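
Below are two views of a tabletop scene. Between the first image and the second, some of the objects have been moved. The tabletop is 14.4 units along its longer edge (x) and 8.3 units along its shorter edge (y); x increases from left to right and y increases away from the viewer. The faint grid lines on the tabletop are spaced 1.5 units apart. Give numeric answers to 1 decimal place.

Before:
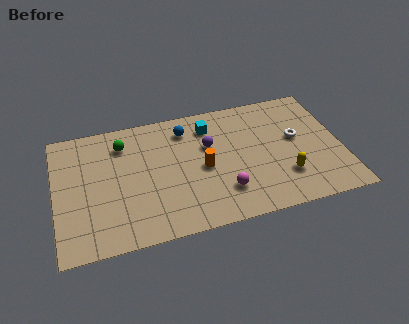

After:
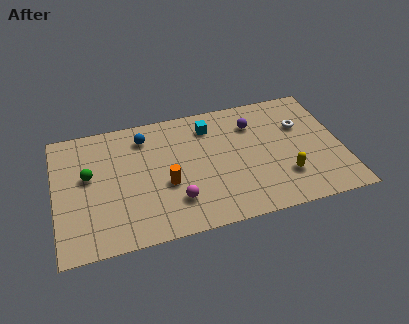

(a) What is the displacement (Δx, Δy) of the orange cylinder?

(-1.9, -0.6)

From the two frames, the orange cylinder sits at roughly (7.4, 3.9) before and (5.5, 3.3) after.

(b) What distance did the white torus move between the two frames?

0.9

The white torus was near (12.2, 4.7) before and (12.5, 5.5) after, so it travelled √(0.3² + 0.8²) ≈ 0.9 units.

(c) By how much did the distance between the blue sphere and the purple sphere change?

+3.7

The distance was about 1.8 in the first image and 5.5 in the second, so they moved 3.7 units further apart.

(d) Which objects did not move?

the yellow capsule and the cyan cube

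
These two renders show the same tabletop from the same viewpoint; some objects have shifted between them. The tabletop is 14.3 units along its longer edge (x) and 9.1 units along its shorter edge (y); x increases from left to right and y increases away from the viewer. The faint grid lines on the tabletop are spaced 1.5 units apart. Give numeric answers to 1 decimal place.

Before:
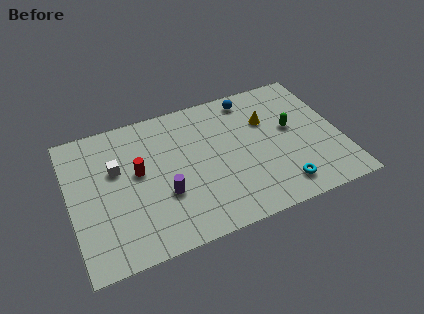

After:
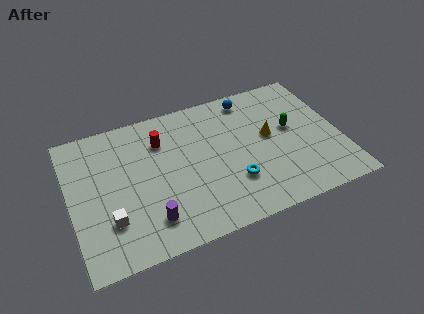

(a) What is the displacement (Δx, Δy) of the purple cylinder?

(-0.9, -1.3)

The purple cylinder started near (4.8, 3.2) and ended near (3.9, 1.9).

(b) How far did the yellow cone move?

1.1

The yellow cone was near (10.6, 6.1) before and (10.6, 5.0) after, so it travelled √(0.0² + 1.1²) ≈ 1.1 units.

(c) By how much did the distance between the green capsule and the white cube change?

+0.9

The distance was about 9.3 in the first image and 10.2 in the second, so they moved 0.9 units further apart.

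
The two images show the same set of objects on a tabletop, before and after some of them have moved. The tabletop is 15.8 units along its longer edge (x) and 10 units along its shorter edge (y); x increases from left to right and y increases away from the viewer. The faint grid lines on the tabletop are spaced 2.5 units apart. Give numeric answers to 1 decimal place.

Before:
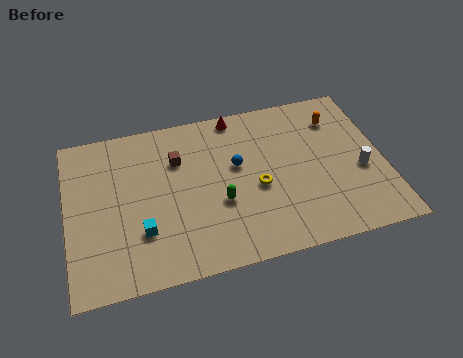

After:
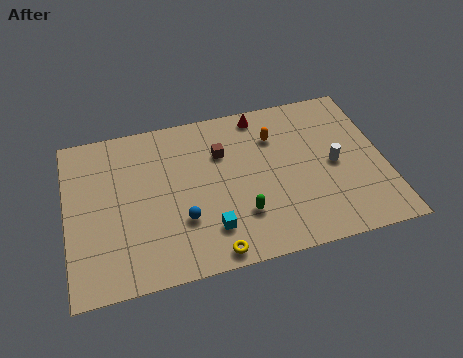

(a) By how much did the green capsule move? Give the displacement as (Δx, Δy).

(1.0, -1.0)

The green capsule started near (7.5, 3.8) and ended near (8.5, 2.8).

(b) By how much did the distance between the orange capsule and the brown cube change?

-5.4

They were about 8.1 units apart before and 2.7 after — 5.4 units closer together.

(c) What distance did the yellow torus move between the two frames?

4.2

From (9.4, 4.3) to (6.9, 0.9), the yellow torus covered √(2.5² + 3.4²) ≈ 4.2 units.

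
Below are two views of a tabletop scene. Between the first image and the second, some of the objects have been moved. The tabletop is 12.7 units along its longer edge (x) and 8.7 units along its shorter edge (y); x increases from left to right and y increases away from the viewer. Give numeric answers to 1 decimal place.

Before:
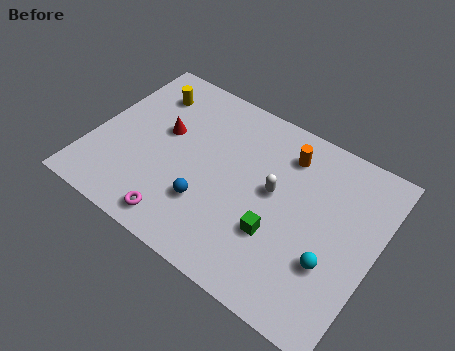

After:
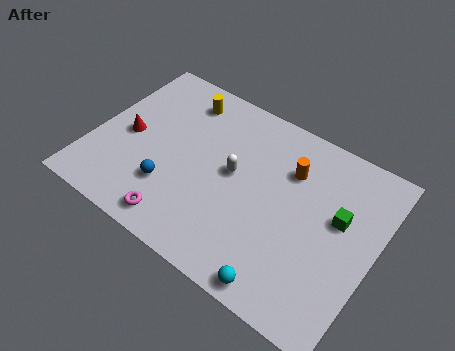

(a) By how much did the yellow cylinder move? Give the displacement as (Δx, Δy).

(1.5, 0.4)

From the two frames, the yellow cylinder sits at roughly (1.9, 6.8) before and (3.4, 7.2) after.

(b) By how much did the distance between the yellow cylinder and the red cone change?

+1.6

The distance was about 2.0 in the first image and 3.6 in the second, so they moved 1.6 units further apart.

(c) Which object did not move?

the magenta torus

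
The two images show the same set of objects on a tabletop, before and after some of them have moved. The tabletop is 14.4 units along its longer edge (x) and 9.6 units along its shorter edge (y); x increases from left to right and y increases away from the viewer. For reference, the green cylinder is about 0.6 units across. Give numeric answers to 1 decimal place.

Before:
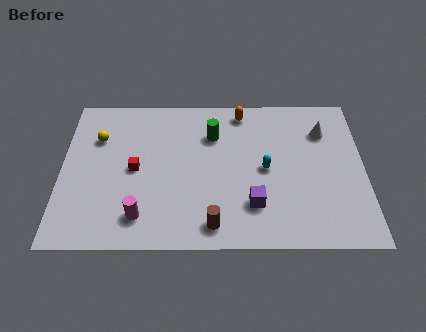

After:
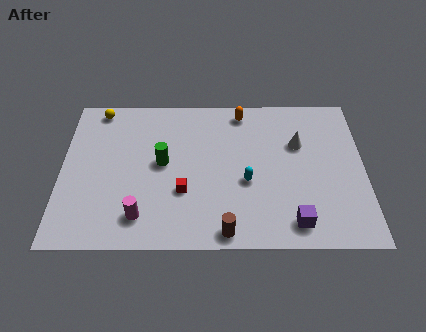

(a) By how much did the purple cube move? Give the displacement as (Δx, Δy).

(1.9, -1.1)

From the two frames, the purple cube sits at roughly (9.1, 2.5) before and (11.0, 1.4) after.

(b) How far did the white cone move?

1.4

From (12.5, 7.1) to (11.3, 6.3), the white cone covered √(1.2² + 0.8²) ≈ 1.4 units.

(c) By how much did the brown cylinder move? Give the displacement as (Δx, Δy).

(0.6, -0.4)

The brown cylinder started near (7.2, 1.3) and ended near (7.8, 0.9).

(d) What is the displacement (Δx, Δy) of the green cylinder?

(-2.4, -1.8)

The green cylinder started near (7.2, 6.9) and ended near (4.8, 5.1).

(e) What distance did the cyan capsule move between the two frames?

1.2

The cyan capsule moved from about (9.7, 4.7) to (8.8, 3.9), a distance of √(0.9² + 0.8²) ≈ 1.2.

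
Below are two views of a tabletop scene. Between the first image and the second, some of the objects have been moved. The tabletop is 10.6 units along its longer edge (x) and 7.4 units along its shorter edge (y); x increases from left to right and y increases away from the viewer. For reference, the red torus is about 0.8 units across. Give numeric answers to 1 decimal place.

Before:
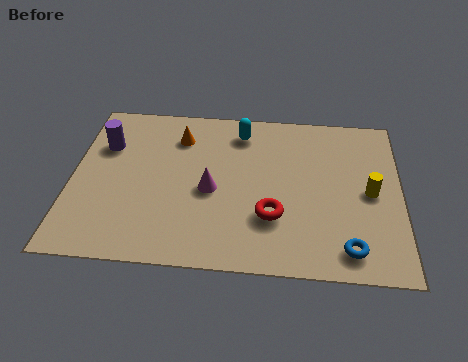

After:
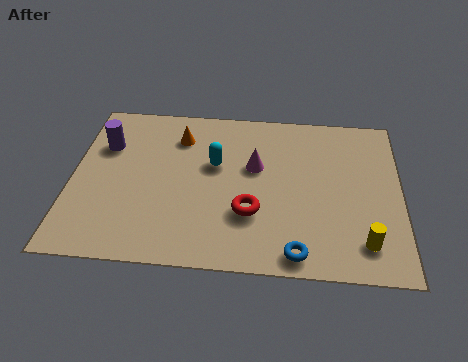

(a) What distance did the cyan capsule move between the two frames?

1.8

The cyan capsule was near (5.4, 6.1) before and (4.6, 4.5) after, so it travelled √(0.8² + 1.6²) ≈ 1.8 units.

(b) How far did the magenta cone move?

1.8

The magenta cone was near (4.5, 3.3) before and (5.9, 4.5) after, so it travelled √(1.4² + 1.2²) ≈ 1.8 units.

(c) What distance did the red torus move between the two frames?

0.7

The red torus moved from about (6.5, 2.3) to (5.8, 2.4), a distance of √(0.7² + 0.1²) ≈ 0.7.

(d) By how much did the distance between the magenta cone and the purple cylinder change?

+1.0

The distance was about 3.9 in the first image and 4.9 in the second, so they moved 1.0 units further apart.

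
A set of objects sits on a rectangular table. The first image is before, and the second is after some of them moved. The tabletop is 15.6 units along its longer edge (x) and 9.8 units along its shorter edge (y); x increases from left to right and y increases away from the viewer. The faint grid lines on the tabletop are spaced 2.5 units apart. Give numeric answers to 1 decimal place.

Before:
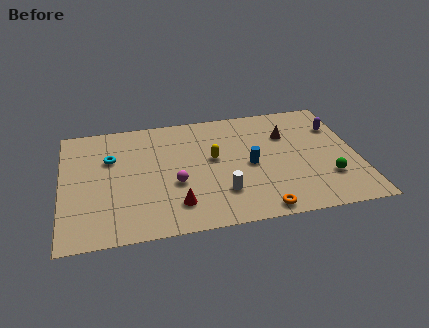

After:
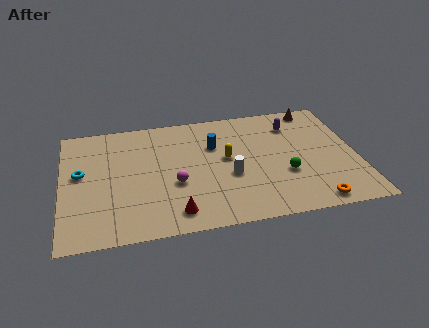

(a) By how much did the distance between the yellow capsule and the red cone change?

+0.9

The distance was about 4.0 in the first image and 4.9 in the second, so they moved 0.9 units further apart.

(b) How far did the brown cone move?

2.6

The brown cone moved from about (12.0, 6.8) to (13.7, 8.8), a distance of √(1.7² + 2.0²) ≈ 2.6.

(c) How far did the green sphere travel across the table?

2.3

The green sphere was near (13.9, 2.8) before and (11.7, 3.5) after, so it travelled √(2.2² + 0.7²) ≈ 2.3 units.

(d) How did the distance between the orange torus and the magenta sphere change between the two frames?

+2.4

They were about 5.2 units apart before and 7.6 after — 2.4 units further apart.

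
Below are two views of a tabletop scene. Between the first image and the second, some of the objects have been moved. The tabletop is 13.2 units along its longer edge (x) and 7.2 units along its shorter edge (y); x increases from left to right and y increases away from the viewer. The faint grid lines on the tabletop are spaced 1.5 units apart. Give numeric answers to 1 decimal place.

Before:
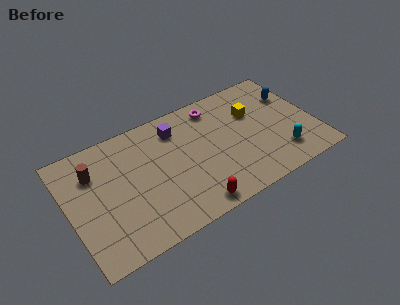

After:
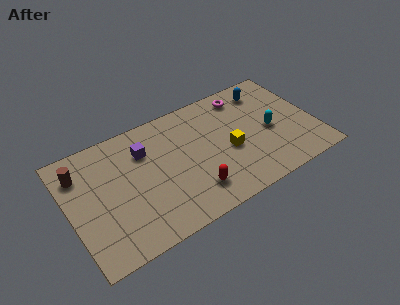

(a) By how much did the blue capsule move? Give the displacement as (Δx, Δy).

(-1.3, 0.9)

The blue capsule was at about (12.3, 5.0) and moved to about (11.0, 5.9).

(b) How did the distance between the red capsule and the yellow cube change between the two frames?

-3.0

They were about 5.7 units apart before and 2.7 after — 3.0 units closer together.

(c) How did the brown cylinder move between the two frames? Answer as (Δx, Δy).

(-0.7, 0.3)

The brown cylinder started near (1.5, 5.2) and ended near (0.8, 5.5).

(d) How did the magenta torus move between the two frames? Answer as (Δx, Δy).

(1.6, 0.0)

The magenta torus started near (8.2, 6.1) and ended near (9.8, 6.1).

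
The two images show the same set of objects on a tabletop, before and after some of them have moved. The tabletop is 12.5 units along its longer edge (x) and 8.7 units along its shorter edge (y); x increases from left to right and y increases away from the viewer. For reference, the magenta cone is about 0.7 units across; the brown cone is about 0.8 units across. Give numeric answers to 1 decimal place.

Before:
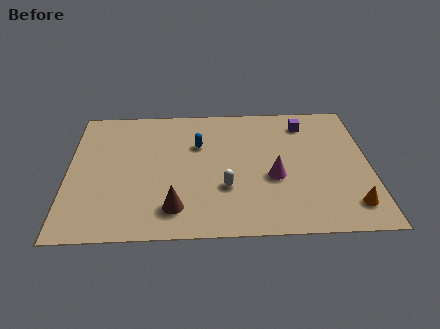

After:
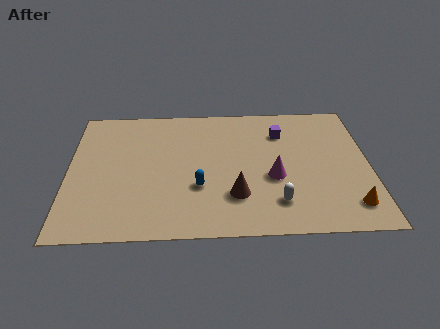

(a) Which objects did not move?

the magenta cone and the orange cone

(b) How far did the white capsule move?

2.3

The white capsule was near (6.5, 2.9) before and (8.6, 1.9) after, so it travelled √(2.1² + 1.0²) ≈ 2.3 units.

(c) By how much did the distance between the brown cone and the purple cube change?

-3.1

The distance was about 7.7 in the first image and 4.6 in the second, so they moved 3.1 units closer together.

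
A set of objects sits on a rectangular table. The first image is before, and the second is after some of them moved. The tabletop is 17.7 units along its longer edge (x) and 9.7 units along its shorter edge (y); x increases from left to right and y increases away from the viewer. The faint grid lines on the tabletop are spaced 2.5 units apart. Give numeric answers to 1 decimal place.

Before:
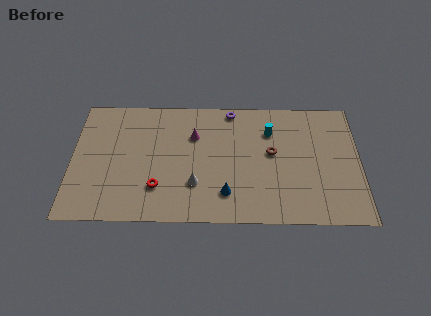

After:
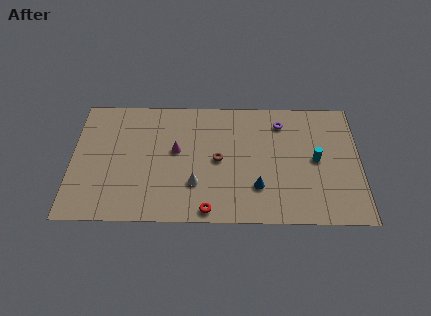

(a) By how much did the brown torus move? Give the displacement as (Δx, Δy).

(-3.3, -0.6)

The brown torus started near (12.3, 5.4) and ended near (9.0, 4.8).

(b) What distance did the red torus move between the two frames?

3.5

The red torus moved from about (5.3, 2.6) to (8.4, 0.9), a distance of √(3.1² + 1.7²) ≈ 3.5.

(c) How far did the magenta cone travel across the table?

1.6

From (7.5, 6.7) to (6.4, 5.5), the magenta cone covered √(1.1² + 1.2²) ≈ 1.6 units.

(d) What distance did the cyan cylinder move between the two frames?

3.6

The cyan cylinder moved from about (12.2, 7.1) to (15.0, 4.9), a distance of √(2.8² + 2.2²) ≈ 3.6.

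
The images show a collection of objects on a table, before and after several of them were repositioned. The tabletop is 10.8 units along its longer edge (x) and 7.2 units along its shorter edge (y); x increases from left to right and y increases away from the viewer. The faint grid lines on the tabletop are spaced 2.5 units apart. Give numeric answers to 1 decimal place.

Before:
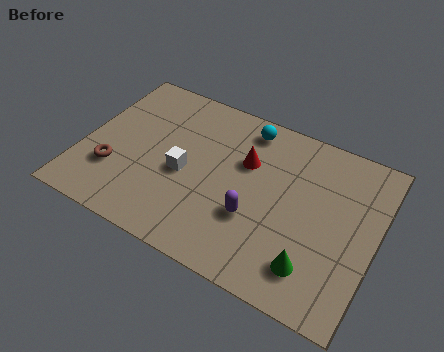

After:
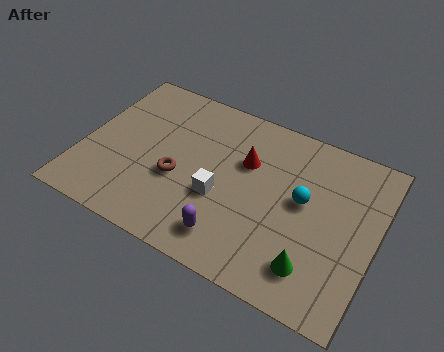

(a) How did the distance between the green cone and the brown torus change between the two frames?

-2.1

The distance was about 7.5 in the first image and 5.4 in the second, so they moved 2.1 units closer together.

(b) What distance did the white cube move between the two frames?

1.5

The white cube moved from about (3.8, 3.2) to (5.2, 2.8), a distance of √(1.4² + 0.4²) ≈ 1.5.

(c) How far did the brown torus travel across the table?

2.4

From (1.3, 2.2) to (3.6, 2.9), the brown torus covered √(2.3² + 0.7²) ≈ 2.4 units.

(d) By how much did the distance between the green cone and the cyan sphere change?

-3.0

They were about 5.6 units apart before and 2.6 after — 3.0 units closer together.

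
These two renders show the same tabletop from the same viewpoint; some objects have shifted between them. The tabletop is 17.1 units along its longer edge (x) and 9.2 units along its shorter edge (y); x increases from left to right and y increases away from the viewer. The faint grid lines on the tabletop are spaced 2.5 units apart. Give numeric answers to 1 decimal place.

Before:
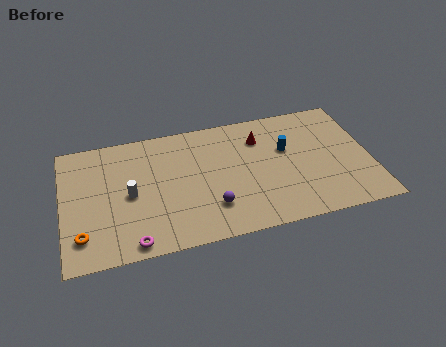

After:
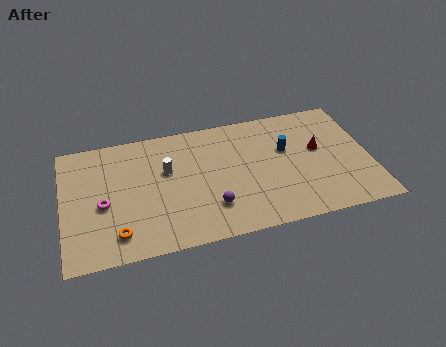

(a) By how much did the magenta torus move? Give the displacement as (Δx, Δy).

(-1.5, 3.1)

The magenta torus was at about (3.7, 0.9) and moved to about (2.2, 4.0).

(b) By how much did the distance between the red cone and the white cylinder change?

+0.7

The distance was about 7.8 in the first image and 8.5 in the second, so they moved 0.7 units further apart.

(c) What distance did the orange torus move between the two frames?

1.9

The orange torus moved from about (1.0, 2.0) to (2.9, 1.7), a distance of √(1.9² + 0.3²) ≈ 1.9.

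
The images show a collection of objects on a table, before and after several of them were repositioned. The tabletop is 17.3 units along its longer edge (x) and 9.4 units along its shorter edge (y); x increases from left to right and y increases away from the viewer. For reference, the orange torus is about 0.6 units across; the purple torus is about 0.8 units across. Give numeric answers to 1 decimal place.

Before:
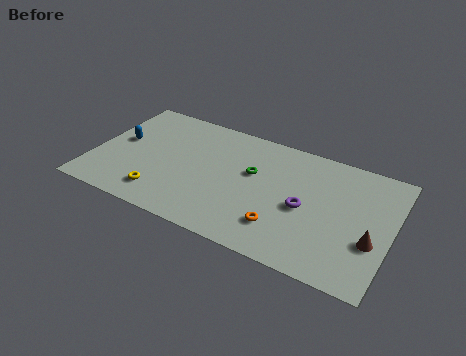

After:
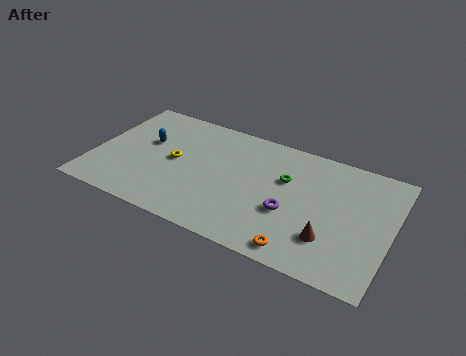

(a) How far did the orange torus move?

1.7

The orange torus was near (11.3, 2.3) before and (12.5, 1.1) after, so it travelled √(1.2² + 1.2²) ≈ 1.7 units.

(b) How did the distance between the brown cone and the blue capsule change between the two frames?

-3.5

Before: roughly 15.0 units apart; after: 11.5. That's 3.5 units closer together.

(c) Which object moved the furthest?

the yellow torus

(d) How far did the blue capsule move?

1.6

The blue capsule was near (1.4, 5.2) before and (2.9, 5.7) after, so it travelled √(1.5² + 0.5²) ≈ 1.6 units.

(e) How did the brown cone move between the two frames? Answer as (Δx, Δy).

(-2.3, -0.8)

From the two frames, the brown cone sits at roughly (16.3, 3.4) before and (14.0, 2.6) after.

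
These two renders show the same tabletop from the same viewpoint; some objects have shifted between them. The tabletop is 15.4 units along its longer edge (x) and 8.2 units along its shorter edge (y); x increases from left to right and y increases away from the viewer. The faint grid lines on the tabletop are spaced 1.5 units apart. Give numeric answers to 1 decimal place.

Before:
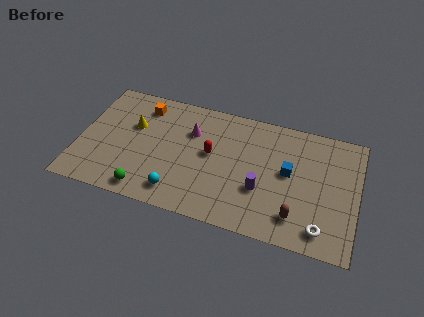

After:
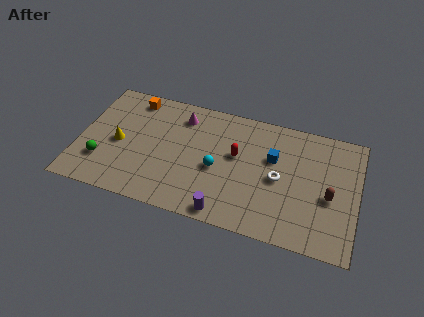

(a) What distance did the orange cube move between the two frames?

0.7

The orange cube was near (3.3, 6.7) before and (2.7, 7.1) after, so it travelled √(0.6² + 0.4²) ≈ 0.7 units.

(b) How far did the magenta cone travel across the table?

1.1

The magenta cone moved from about (6.1, 5.7) to (5.5, 6.6), a distance of √(0.6² + 0.9²) ≈ 1.1.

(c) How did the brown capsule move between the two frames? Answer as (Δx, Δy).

(1.7, 1.8)

From the two frames, the brown capsule sits at roughly (12.2, 1.7) before and (13.9, 3.5) after.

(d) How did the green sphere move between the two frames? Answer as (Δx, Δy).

(-2.6, 1.3)

The green sphere was at about (4.0, 1.0) and moved to about (1.4, 2.3).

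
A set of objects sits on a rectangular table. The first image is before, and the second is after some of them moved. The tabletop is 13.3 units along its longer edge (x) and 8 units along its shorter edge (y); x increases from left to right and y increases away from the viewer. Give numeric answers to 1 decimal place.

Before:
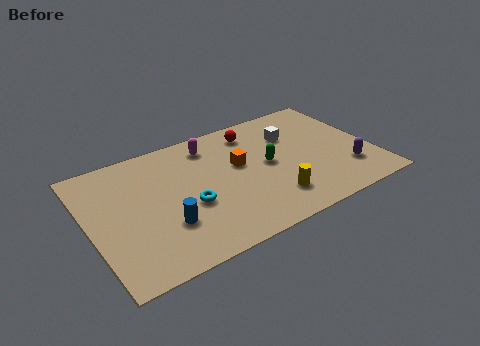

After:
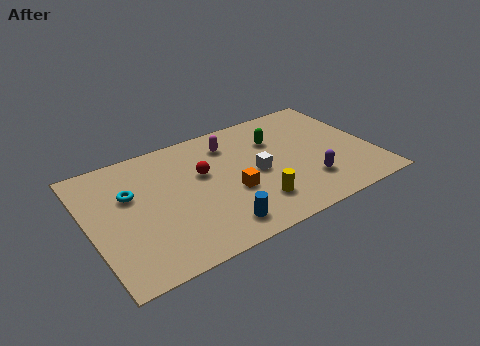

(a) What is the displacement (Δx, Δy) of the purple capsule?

(-1.9, 0.0)

The purple capsule was at about (11.9, 2.1) and moved to about (10.0, 2.1).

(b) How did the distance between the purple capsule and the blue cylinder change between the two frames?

-4.0

The distance was about 8.6 in the first image and 4.6 in the second, so they moved 4.0 units closer together.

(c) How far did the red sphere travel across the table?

3.2

The red sphere was near (8.1, 6.6) before and (5.4, 4.9) after, so it travelled √(2.7² + 1.7²) ≈ 3.2 units.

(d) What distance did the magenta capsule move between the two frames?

0.9

The magenta capsule moved from about (6.0, 6.6) to (6.9, 6.3), a distance of √(0.9² + 0.3²) ≈ 0.9.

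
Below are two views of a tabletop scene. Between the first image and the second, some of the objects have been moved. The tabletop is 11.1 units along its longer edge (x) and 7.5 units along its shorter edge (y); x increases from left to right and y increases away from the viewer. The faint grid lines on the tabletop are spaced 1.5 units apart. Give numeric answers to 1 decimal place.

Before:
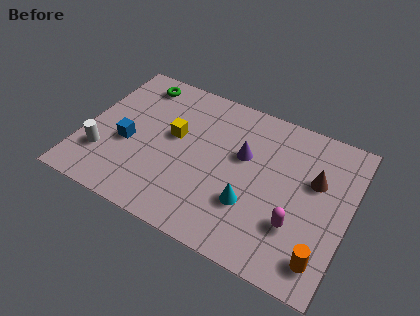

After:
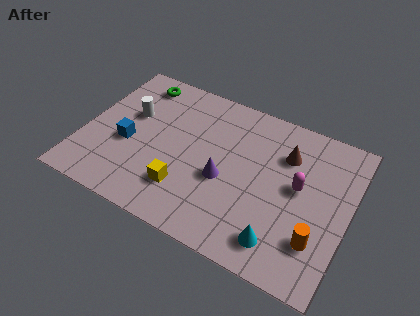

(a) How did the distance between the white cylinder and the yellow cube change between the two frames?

+0.3

Before: roughly 3.5 units apart; after: 3.8. That's 0.3 units further apart.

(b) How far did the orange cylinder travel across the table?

0.8

From (10.3, 1.3) to (10.0, 2.0), the orange cylinder covered √(0.3² + 0.7²) ≈ 0.8 units.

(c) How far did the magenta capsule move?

1.8

From (9.1, 2.3) to (9.0, 4.1), the magenta capsule covered √(0.1² + 1.8²) ≈ 1.8 units.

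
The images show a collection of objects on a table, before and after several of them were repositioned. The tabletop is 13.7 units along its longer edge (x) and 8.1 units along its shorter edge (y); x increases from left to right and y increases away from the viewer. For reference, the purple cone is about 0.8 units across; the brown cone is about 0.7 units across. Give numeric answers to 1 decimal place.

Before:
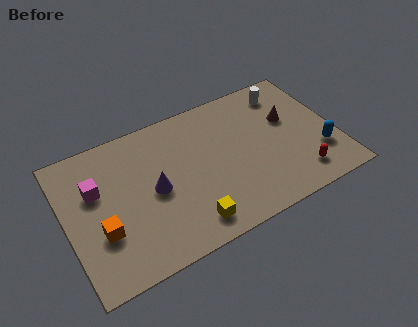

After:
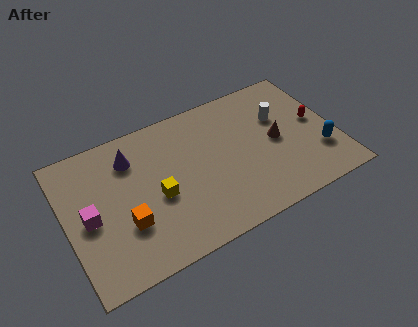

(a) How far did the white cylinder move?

1.5

The white cylinder moved from about (11.6, 6.7) to (11.1, 5.3), a distance of √(0.5² + 1.4²) ≈ 1.5.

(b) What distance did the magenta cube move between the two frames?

1.5

The magenta cube moved from about (1.6, 5.2) to (1.1, 3.8), a distance of √(0.5² + 1.4²) ≈ 1.5.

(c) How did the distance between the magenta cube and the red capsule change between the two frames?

+1.1

They were about 10.6 units apart before and 11.7 after — 1.1 units further apart.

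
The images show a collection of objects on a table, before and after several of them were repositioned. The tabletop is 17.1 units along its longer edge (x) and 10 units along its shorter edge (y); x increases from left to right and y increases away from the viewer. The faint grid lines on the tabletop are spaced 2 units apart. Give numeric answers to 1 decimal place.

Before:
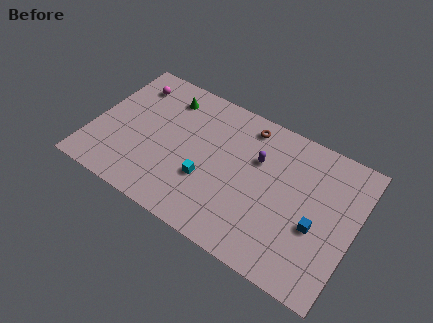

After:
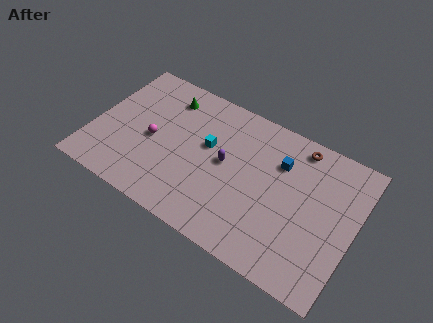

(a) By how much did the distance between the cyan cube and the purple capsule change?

-2.8

Before: roughly 4.2 units apart; after: 1.4. That's 2.8 units closer together.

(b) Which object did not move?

the green cone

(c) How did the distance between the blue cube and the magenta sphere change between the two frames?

-5.0

The distance was about 13.5 in the first image and 8.5 in the second, so they moved 5.0 units closer together.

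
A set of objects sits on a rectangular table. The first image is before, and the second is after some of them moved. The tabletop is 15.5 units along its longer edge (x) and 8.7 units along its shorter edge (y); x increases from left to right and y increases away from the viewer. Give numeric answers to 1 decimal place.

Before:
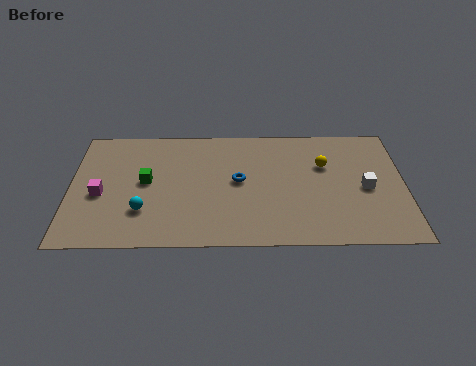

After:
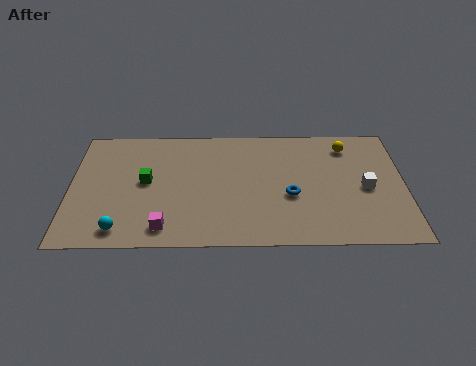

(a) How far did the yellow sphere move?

1.8

From (11.8, 5.7) to (12.9, 7.1), the yellow sphere covered √(1.1² + 1.4²) ≈ 1.8 units.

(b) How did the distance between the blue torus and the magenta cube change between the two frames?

-0.3

They were about 6.5 units apart before and 6.2 after — 0.3 units closer together.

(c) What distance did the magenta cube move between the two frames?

3.8

The magenta cube was near (1.4, 3.7) before and (4.4, 1.3) after, so it travelled √(3.0² + 2.4²) ≈ 3.8 units.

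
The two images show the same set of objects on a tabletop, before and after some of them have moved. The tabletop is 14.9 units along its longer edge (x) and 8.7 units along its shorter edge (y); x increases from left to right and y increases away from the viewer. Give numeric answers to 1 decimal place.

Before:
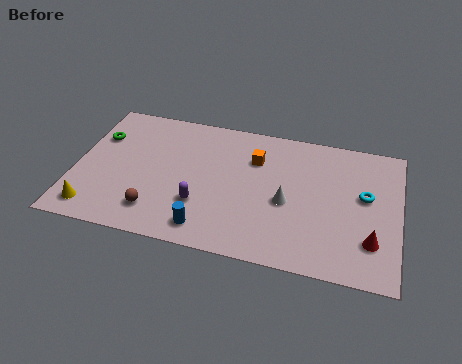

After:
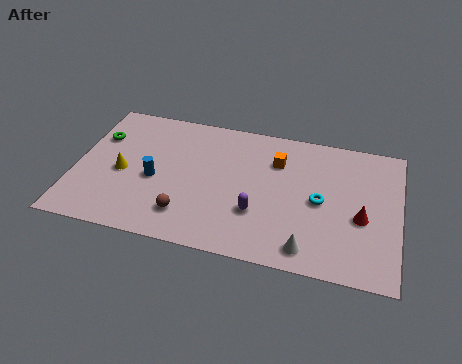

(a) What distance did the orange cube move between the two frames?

1.0

From (8.2, 6.2) to (9.2, 6.3), the orange cube covered √(1.0² + 0.1²) ≈ 1.0 units.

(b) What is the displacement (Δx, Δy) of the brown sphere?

(1.4, 0.1)

The brown sphere started near (3.9, 1.8) and ended near (5.3, 1.9).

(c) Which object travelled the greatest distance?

the blue cylinder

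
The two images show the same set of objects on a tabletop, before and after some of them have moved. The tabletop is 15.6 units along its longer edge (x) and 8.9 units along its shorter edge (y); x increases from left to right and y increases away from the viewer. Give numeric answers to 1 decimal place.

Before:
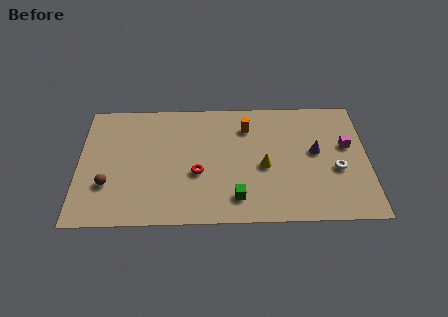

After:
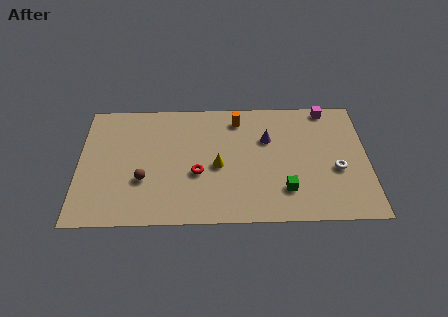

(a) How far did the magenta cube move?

3.0

From (14.5, 5.3) to (13.5, 8.1), the magenta cube covered √(1.0² + 2.8²) ≈ 3.0 units.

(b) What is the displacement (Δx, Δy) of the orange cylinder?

(-0.5, 0.6)

From the two frames, the orange cylinder sits at roughly (9.1, 6.8) before and (8.6, 7.4) after.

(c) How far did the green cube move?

2.6

From (8.5, 1.7) to (11.1, 2.2), the green cube covered √(2.6² + 0.5²) ≈ 2.6 units.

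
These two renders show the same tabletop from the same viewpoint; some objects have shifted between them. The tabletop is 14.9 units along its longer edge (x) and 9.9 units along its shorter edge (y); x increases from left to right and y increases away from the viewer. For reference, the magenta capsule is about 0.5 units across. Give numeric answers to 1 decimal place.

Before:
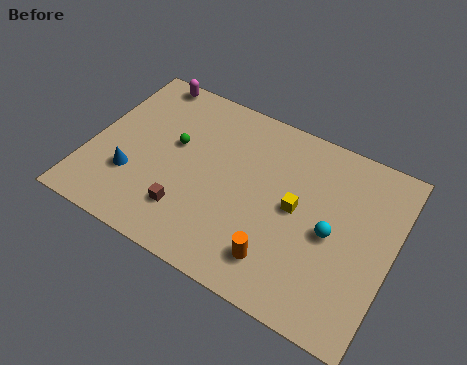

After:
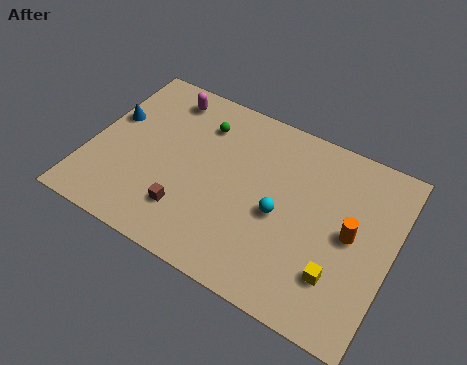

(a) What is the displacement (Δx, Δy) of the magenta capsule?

(1.1, -0.7)

The magenta capsule started near (2.0, 9.1) and ended near (3.1, 8.4).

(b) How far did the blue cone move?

3.3

The blue cone was near (2.3, 3.1) before and (0.8, 6.0) after, so it travelled √(1.5² + 2.9²) ≈ 3.3 units.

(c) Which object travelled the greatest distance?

the orange cylinder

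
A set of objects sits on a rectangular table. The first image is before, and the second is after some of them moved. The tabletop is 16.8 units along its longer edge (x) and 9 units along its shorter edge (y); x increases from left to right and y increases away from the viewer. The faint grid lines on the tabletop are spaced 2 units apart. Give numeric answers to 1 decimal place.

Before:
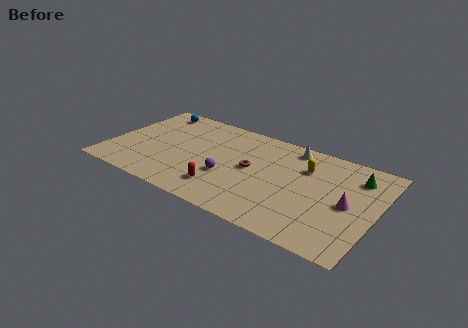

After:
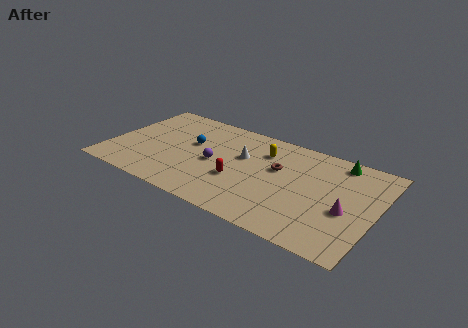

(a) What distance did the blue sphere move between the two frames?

3.8

The blue sphere moved from about (2.0, 7.8) to (5.0, 5.4), a distance of √(3.0² + 2.4²) ≈ 3.8.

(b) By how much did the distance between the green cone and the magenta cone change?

+1.6

Before: roughly 2.7 units apart; after: 4.3. That's 1.6 units further apart.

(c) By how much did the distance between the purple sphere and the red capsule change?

+0.6

The distance was about 1.3 in the first image and 1.9 in the second, so they moved 0.6 units further apart.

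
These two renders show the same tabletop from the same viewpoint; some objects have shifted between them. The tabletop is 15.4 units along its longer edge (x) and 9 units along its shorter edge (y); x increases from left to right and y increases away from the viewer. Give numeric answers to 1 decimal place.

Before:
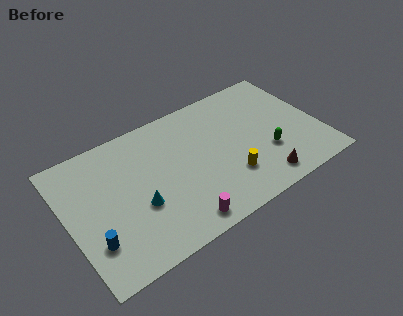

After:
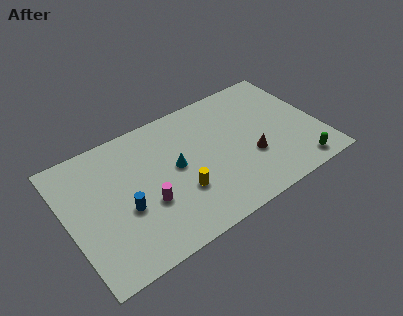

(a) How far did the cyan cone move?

2.9

The cyan cone moved from about (4.1, 3.4) to (6.6, 4.8), a distance of √(2.5² + 1.4²) ≈ 2.9.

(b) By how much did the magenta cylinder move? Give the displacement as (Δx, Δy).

(-1.6, 2.2)

The magenta cylinder was at about (6.2, 1.1) and moved to about (4.6, 3.3).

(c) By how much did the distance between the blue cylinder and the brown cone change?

-2.5

The distance was about 10.2 in the first image and 7.7 in the second, so they moved 2.5 units closer together.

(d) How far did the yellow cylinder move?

2.9

The yellow cylinder moved from about (9.5, 2.5) to (6.6, 3.0), a distance of √(2.9² + 0.5²) ≈ 2.9.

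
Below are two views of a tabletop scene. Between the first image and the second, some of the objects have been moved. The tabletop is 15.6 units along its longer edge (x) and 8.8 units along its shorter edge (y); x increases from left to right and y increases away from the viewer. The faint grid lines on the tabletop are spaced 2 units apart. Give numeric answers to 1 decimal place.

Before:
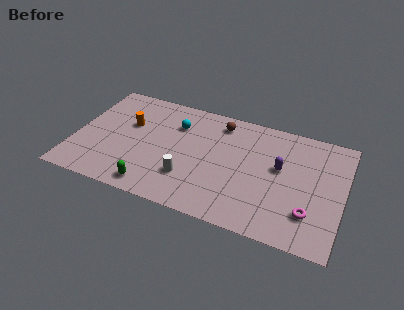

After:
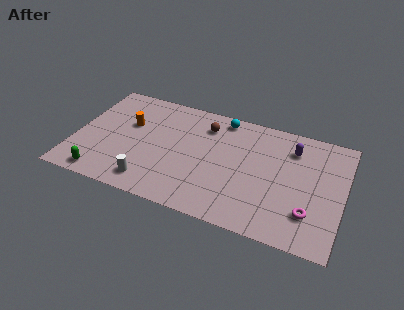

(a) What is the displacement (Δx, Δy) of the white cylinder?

(-2.1, -1.1)

From the two frames, the white cylinder sits at roughly (6.8, 2.5) before and (4.7, 1.4) after.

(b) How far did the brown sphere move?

0.9

The brown sphere moved from about (8.2, 7.4) to (7.4, 6.9), a distance of √(0.8² + 0.5²) ≈ 0.9.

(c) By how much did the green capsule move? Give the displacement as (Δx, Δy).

(-3.0, -0.1)

From the two frames, the green capsule sits at roughly (4.9, 1.1) before and (1.9, 1.0) after.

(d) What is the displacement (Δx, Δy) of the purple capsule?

(0.6, 1.7)

The purple capsule started near (11.9, 5.1) and ended near (12.5, 6.8).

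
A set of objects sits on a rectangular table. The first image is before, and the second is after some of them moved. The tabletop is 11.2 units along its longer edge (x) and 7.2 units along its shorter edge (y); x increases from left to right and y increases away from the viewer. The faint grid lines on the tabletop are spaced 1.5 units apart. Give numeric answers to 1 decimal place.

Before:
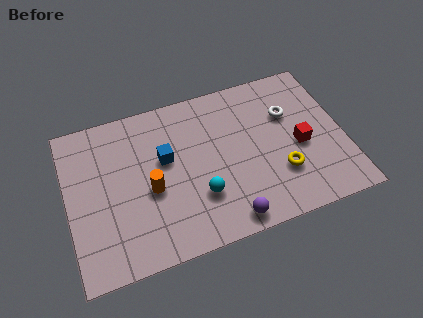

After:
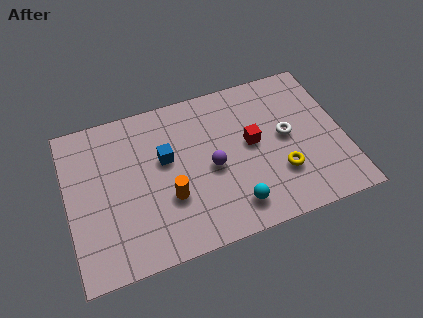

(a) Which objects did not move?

the yellow torus and the blue cube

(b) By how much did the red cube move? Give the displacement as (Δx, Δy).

(-1.9, 0.7)

From the two frames, the red cube sits at roughly (9.4, 3.2) before and (7.5, 3.9) after.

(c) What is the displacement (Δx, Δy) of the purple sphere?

(-0.4, 2.5)

The purple sphere was at about (6.2, 0.8) and moved to about (5.8, 3.3).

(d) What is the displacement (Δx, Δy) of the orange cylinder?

(0.7, -0.6)

From the two frames, the orange cylinder sits at roughly (3.3, 3.1) before and (4.0, 2.5) after.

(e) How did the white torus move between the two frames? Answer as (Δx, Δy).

(-0.2, -1.0)

The white torus was at about (9.1, 4.8) and moved to about (8.9, 3.8).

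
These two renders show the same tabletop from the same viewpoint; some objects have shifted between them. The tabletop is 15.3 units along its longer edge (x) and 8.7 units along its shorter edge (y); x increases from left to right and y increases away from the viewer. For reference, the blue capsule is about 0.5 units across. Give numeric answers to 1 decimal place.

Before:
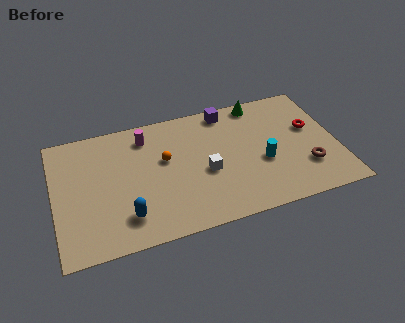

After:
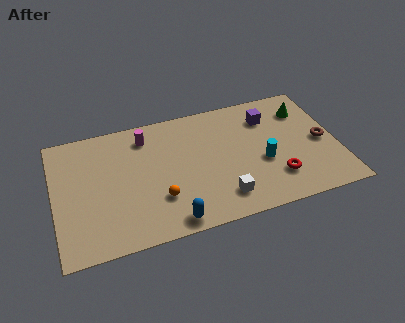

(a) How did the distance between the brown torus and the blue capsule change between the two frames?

-0.7

They were about 9.8 units apart before and 9.1 after — 0.7 units closer together.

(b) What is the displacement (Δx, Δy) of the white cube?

(0.7, -2.0)

The white cube started near (8.1, 3.7) and ended near (8.8, 1.7).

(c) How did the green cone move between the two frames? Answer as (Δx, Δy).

(2.4, -1.2)

The green cone started near (11.4, 7.8) and ended near (13.8, 6.6).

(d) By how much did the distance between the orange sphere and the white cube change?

+0.8

They were about 2.6 units apart before and 3.4 after — 0.8 units further apart.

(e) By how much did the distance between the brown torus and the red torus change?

+0.6

The distance was about 2.7 in the first image and 3.3 in the second, so they moved 0.6 units further apart.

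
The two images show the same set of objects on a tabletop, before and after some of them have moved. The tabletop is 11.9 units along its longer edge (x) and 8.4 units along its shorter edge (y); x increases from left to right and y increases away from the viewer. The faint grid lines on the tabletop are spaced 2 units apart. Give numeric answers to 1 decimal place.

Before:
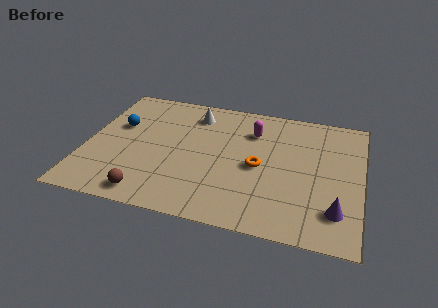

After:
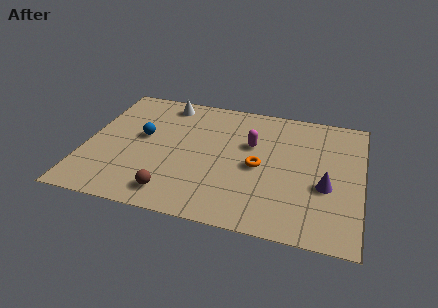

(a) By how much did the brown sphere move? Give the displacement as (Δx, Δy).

(1.0, 0.3)

The brown sphere was at about (3.0, 1.0) and moved to about (4.0, 1.3).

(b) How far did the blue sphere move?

1.2

From (1.3, 5.2) to (2.4, 4.7), the blue sphere covered √(1.1² + 0.5²) ≈ 1.2 units.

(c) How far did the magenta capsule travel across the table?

0.9

The magenta capsule was near (7.1, 6.2) before and (7.1, 5.3) after, so it travelled √(0.0² + 0.9²) ≈ 0.9 units.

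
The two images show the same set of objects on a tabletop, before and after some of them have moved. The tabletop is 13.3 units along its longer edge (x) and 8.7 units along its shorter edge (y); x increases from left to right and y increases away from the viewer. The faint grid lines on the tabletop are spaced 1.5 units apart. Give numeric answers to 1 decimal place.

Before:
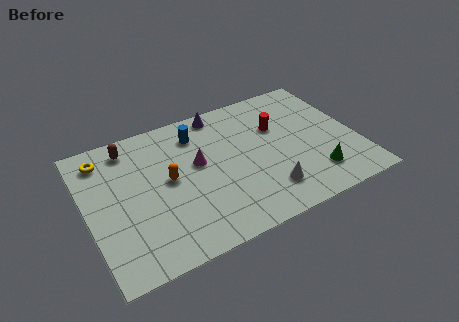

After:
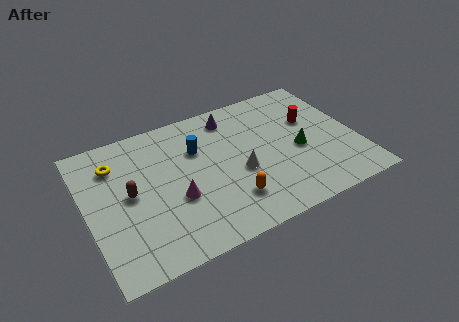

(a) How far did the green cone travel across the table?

2.0

The green cone was near (10.9, 1.9) before and (10.4, 3.8) after, so it travelled √(0.5² + 1.9²) ≈ 2.0 units.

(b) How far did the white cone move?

2.0

The white cone moved from about (8.5, 1.9) to (7.4, 3.6), a distance of √(1.1² + 1.7²) ≈ 2.0.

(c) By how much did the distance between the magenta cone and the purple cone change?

+2.0

The distance was about 3.2 in the first image and 5.2 in the second, so they moved 2.0 units further apart.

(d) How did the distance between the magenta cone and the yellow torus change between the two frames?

-0.7

Before: roughly 4.9 units apart; after: 4.2. That's 0.7 units closer together.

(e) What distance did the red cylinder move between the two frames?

1.7

From (9.6, 5.7) to (11.3, 5.5), the red cylinder covered √(1.7² + 0.2²) ≈ 1.7 units.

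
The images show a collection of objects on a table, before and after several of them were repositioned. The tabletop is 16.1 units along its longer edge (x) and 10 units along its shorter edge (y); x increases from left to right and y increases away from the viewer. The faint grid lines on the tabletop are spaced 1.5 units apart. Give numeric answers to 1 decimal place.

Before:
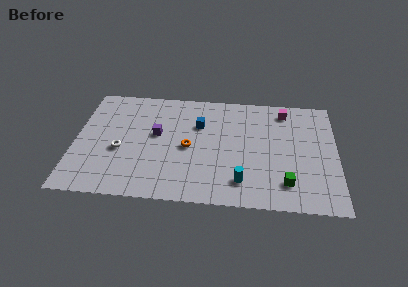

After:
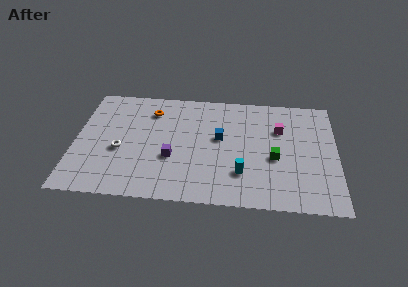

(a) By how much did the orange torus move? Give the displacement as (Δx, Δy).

(-2.4, 3.1)

The orange torus was at about (7.0, 4.7) and moved to about (4.6, 7.8).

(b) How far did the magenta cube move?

1.7

From (12.9, 8.5) to (12.6, 6.8), the magenta cube covered √(0.3² + 1.7²) ≈ 1.7 units.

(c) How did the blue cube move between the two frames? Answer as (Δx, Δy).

(1.3, -1.1)

The blue cube started near (7.6, 6.8) and ended near (8.9, 5.7).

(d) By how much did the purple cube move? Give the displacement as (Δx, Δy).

(1.0, -2.0)

The purple cube was at about (5.0, 5.7) and moved to about (6.0, 3.7).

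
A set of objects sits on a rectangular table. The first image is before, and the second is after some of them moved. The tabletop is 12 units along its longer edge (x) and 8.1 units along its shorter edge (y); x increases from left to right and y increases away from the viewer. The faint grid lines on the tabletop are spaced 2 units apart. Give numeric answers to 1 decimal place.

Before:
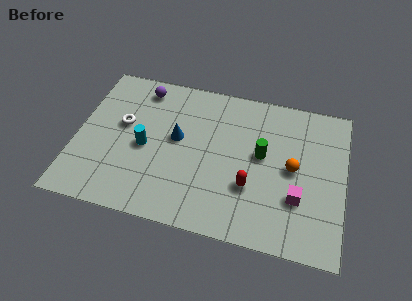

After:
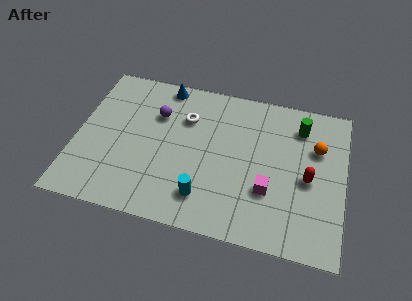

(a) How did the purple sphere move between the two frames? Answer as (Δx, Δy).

(0.8, -1.3)

From the two frames, the purple sphere sits at roughly (2.7, 6.9) before and (3.5, 5.6) after.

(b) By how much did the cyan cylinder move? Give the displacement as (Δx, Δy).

(2.8, -2.0)

The cyan cylinder was at about (3.1, 3.7) and moved to about (5.9, 1.7).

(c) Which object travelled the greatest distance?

the cyan cylinder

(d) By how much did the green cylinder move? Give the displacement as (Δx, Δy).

(1.6, 1.9)

The green cylinder was at about (8.3, 4.5) and moved to about (9.9, 6.4).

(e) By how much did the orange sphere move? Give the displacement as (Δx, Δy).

(1.0, 1.3)

From the two frames, the orange sphere sits at roughly (9.7, 4.1) before and (10.7, 5.4) after.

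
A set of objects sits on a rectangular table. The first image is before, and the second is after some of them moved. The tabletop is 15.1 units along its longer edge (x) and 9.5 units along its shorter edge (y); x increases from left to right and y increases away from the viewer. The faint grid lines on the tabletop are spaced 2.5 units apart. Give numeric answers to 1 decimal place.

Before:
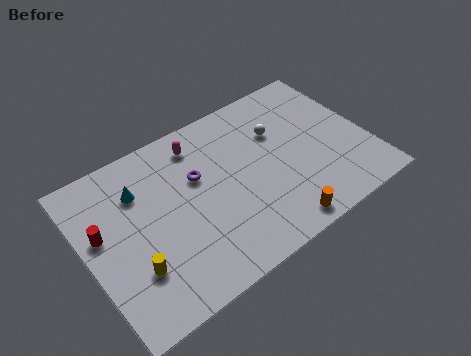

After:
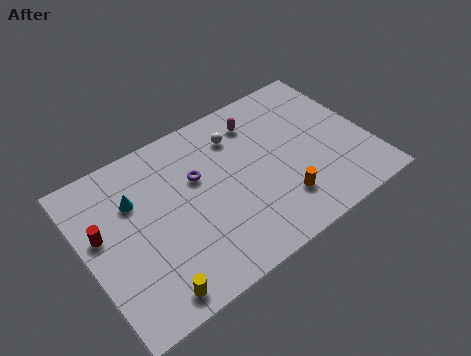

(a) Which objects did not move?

the red cylinder and the purple torus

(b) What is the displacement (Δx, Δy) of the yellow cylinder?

(0.6, -1.7)

From the two frames, the yellow cylinder sits at roughly (2.1, 2.8) before and (2.7, 1.1) after.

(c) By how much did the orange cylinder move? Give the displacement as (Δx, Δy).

(0.4, 1.3)

From the two frames, the orange cylinder sits at roughly (9.5, 1.0) before and (9.9, 2.3) after.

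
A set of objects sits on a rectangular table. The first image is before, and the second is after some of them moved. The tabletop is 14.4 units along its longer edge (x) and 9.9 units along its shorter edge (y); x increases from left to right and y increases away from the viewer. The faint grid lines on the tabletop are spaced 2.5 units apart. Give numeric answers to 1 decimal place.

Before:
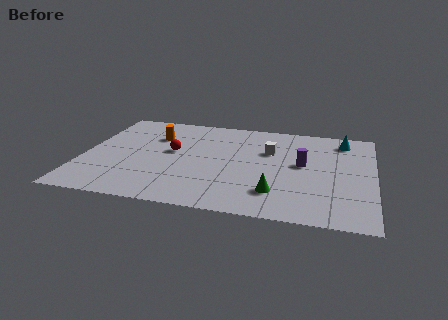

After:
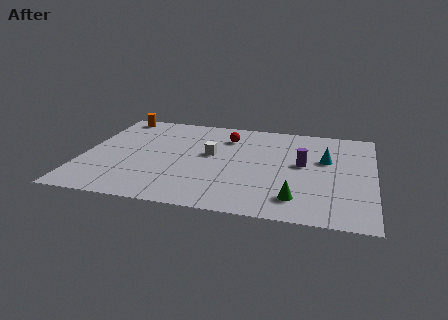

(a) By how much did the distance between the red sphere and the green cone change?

+0.6

Before: roughly 6.2 units apart; after: 6.8. That's 0.6 units further apart.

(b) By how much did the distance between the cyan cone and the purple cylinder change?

-2.2

The distance was about 3.5 in the first image and 1.3 in the second, so they moved 2.2 units closer together.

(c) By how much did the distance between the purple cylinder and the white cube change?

+2.6

The distance was about 2.0 in the first image and 4.6 in the second, so they moved 2.6 units further apart.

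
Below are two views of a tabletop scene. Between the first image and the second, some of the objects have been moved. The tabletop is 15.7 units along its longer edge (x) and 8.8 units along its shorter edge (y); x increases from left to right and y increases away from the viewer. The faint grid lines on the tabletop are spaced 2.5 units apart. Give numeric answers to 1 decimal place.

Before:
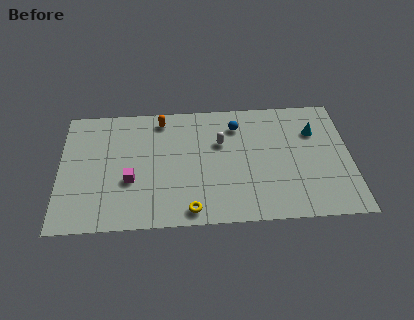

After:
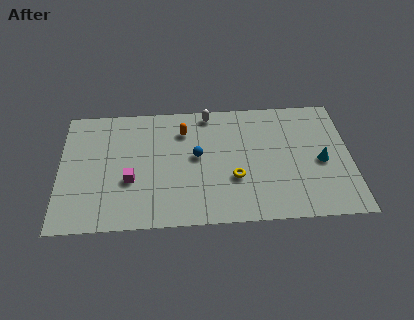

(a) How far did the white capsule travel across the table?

2.3

The white capsule moved from about (8.7, 5.7) to (8.1, 7.9), a distance of √(0.6² + 2.2²) ≈ 2.3.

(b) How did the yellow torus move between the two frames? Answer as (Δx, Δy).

(2.4, 2.1)

The yellow torus was at about (7.0, 1.0) and moved to about (9.4, 3.1).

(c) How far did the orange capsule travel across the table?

1.5

The orange capsule moved from about (5.5, 7.6) to (6.7, 6.7), a distance of √(1.2² + 0.9²) ≈ 1.5.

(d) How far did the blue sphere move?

3.0

The blue sphere was near (9.6, 6.9) before and (7.4, 4.8) after, so it travelled √(2.2² + 2.1²) ≈ 3.0 units.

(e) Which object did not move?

the magenta cube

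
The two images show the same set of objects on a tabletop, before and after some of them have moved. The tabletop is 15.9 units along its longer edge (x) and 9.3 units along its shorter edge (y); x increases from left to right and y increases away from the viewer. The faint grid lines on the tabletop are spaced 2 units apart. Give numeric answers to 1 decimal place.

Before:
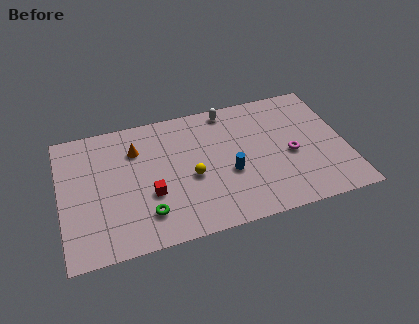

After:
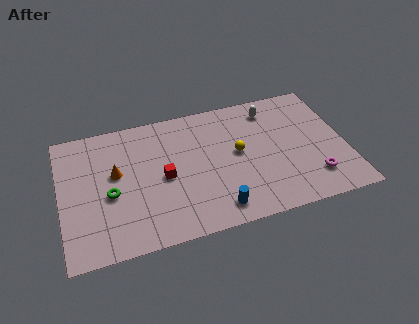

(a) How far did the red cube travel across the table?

1.3

The red cube moved from about (4.9, 3.4) to (5.7, 4.4), a distance of √(0.8² + 1.0²) ≈ 1.3.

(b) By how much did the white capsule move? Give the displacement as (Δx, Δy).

(2.4, -0.6)

From the two frames, the white capsule sits at roughly (9.6, 8.3) before and (12.0, 7.7) after.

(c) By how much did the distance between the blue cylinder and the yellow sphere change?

+1.8

The distance was about 2.1 in the first image and 3.9 in the second, so they moved 1.8 units further apart.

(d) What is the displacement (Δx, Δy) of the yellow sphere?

(2.7, 1.0)

From the two frames, the yellow sphere sits at roughly (7.2, 4.0) before and (9.9, 5.0) after.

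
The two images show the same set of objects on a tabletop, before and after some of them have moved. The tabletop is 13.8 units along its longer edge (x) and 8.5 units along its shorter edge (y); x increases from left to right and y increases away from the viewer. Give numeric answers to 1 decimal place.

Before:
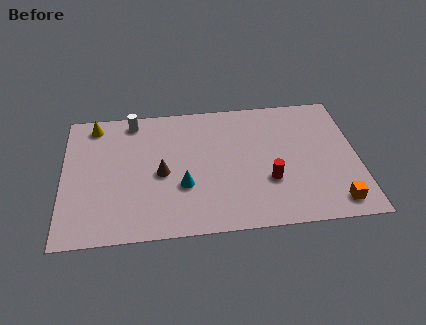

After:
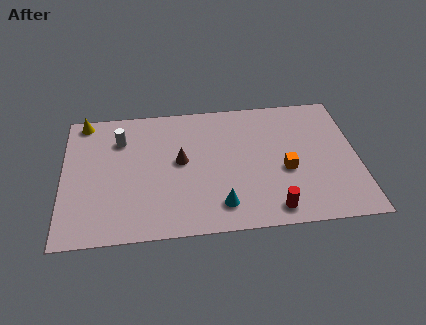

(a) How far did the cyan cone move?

2.2

From (5.6, 3.0) to (7.3, 1.6), the cyan cone covered √(1.7² + 1.4²) ≈ 2.2 units.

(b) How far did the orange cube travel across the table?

3.2

From (12.6, 1.2) to (10.4, 3.5), the orange cube covered √(2.2² + 2.3²) ≈ 3.2 units.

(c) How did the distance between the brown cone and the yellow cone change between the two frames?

+0.8

The distance was about 4.7 in the first image and 5.5 in the second, so they moved 0.8 units further apart.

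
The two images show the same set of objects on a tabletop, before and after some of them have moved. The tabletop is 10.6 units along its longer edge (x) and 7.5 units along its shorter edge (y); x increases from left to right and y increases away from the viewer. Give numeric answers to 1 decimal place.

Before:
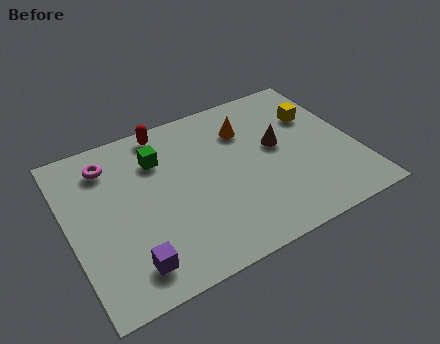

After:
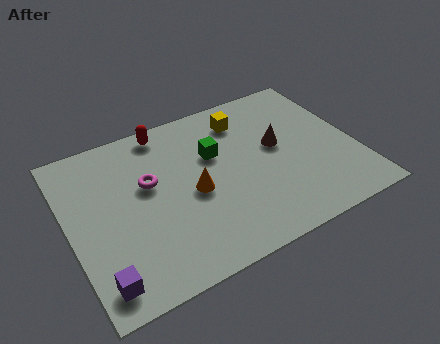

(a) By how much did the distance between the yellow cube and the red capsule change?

-2.7

They were about 5.7 units apart before and 3.0 after — 2.7 units closer together.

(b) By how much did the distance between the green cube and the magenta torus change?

+0.6

Before: roughly 1.9 units apart; after: 2.5. That's 0.6 units further apart.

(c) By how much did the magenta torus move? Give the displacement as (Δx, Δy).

(1.3, -1.5)

The magenta torus was at about (1.7, 6.0) and moved to about (3.0, 4.5).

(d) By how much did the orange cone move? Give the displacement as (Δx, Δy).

(-2.3, -2.1)

The orange cone was at about (6.8, 5.5) and moved to about (4.5, 3.4).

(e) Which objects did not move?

the red capsule and the brown cone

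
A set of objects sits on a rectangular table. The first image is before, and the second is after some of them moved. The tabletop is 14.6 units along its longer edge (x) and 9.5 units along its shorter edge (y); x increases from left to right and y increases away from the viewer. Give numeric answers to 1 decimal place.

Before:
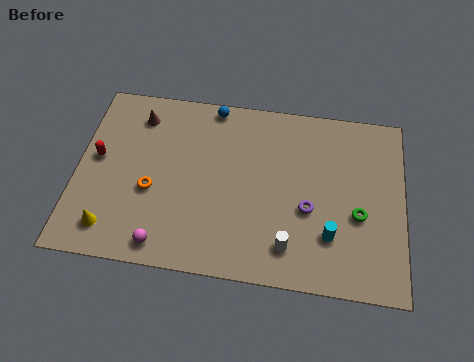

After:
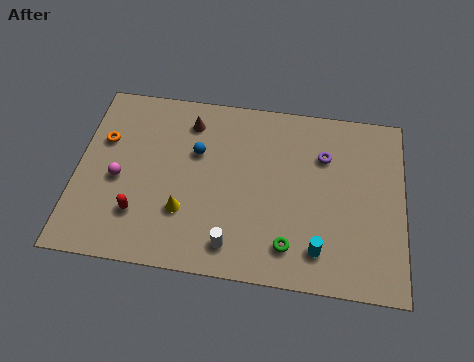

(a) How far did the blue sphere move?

2.7

The blue sphere moved from about (5.9, 8.7) to (5.3, 6.1), a distance of √(0.6² + 2.6²) ≈ 2.7.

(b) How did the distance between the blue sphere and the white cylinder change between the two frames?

-2.9

They were about 7.8 units apart before and 4.9 after — 2.9 units closer together.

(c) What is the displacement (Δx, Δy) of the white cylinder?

(-2.5, -0.3)

The white cylinder started near (9.6, 1.8) and ended near (7.1, 1.5).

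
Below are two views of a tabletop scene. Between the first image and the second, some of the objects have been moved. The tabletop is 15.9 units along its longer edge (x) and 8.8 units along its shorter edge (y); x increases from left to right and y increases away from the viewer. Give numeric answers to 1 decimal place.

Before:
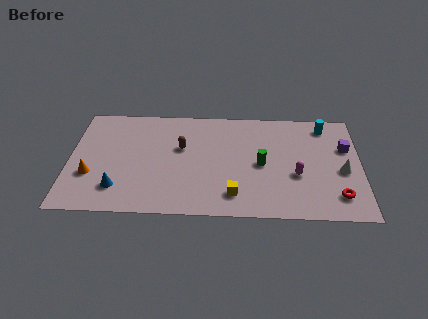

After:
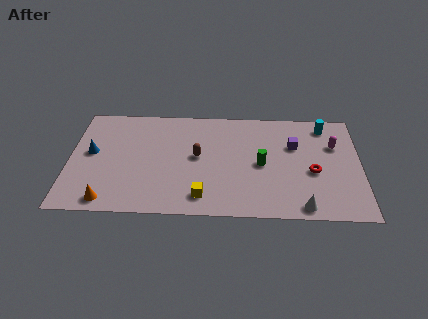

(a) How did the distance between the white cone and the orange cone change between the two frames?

-3.2

The distance was about 13.7 in the first image and 10.5 in the second, so they moved 3.2 units closer together.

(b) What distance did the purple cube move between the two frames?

2.8

From (15.1, 5.7) to (12.3, 5.8), the purple cube covered √(2.8² + 0.1²) ≈ 2.8 units.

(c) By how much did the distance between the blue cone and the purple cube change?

-1.8

The distance was about 12.9 in the first image and 11.1 in the second, so they moved 1.8 units closer together.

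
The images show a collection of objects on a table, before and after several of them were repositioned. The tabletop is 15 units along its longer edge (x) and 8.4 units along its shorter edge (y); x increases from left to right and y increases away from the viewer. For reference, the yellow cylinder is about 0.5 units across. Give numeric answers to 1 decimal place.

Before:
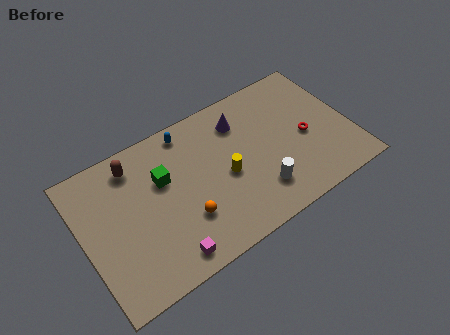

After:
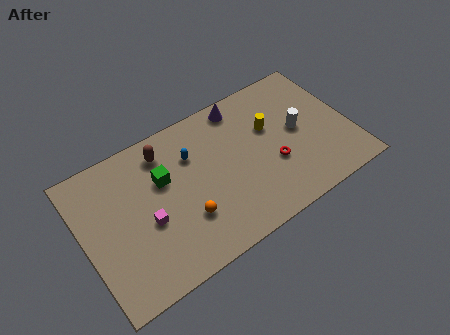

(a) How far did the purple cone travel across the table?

0.9

The purple cone was near (9.2, 6.5) before and (9.4, 7.4) after, so it travelled √(0.2² + 0.9²) ≈ 0.9 units.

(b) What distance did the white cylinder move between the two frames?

3.6

The white cylinder was near (9.5, 2.0) before and (12.2, 4.4) after, so it travelled √(2.7² + 2.4²) ≈ 3.6 units.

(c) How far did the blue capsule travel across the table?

1.5

The blue capsule was near (6.3, 7.4) before and (6.3, 5.9) after, so it travelled √(0.0² + 1.5²) ≈ 1.5 units.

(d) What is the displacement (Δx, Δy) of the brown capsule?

(1.7, -0.1)

From the two frames, the brown capsule sits at roughly (3.2, 7.0) before and (4.9, 6.9) after.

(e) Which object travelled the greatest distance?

the white cylinder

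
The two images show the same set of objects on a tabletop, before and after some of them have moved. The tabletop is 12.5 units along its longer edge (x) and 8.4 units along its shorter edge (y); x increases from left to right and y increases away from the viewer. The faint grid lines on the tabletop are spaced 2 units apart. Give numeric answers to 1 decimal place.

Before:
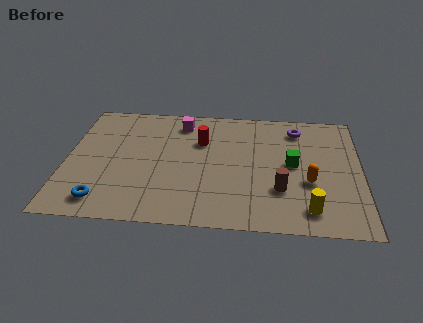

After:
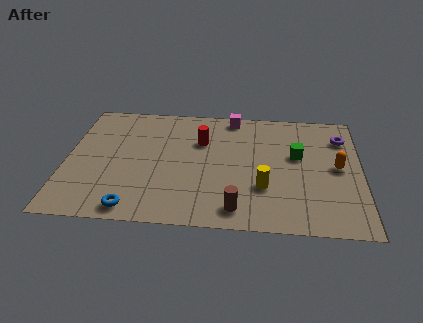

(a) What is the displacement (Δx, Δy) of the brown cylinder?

(-1.8, -1.4)

The brown cylinder was at about (9.1, 2.6) and moved to about (7.3, 1.2).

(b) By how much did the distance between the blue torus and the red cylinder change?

-0.4

Before: roughly 5.9 units apart; after: 5.5. That's 0.4 units closer together.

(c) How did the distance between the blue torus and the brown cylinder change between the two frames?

-3.2

The distance was about 7.5 in the first image and 4.3 in the second, so they moved 3.2 units closer together.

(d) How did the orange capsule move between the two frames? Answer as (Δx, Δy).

(1.2, 1.1)

The orange capsule started near (10.3, 3.2) and ended near (11.5, 4.3).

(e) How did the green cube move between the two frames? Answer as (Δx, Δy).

(0.2, 0.6)

The green cube was at about (9.6, 4.4) and moved to about (9.8, 5.0).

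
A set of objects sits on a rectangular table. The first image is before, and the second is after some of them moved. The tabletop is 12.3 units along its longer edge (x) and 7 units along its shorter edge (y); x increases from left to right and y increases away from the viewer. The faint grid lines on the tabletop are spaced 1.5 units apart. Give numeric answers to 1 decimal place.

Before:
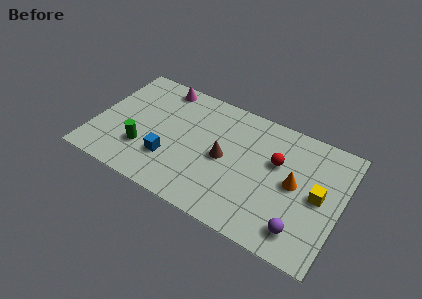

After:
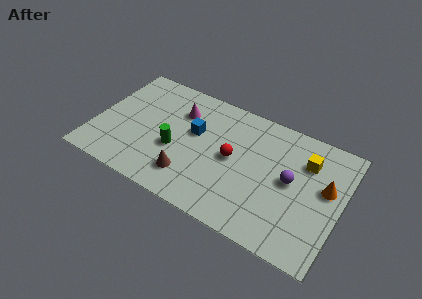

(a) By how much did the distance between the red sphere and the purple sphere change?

-0.6

They were about 3.5 units apart before and 2.9 after — 0.6 units closer together.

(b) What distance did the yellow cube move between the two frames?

1.8

The yellow cube moved from about (11.2, 3.5) to (10.4, 5.1), a distance of √(0.8² + 1.6²) ≈ 1.8.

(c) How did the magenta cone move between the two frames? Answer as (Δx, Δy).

(1.1, -1.1)

The magenta cone was at about (2.9, 6.2) and moved to about (4.0, 5.1).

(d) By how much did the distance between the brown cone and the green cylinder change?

-2.6

The distance was about 4.1 in the first image and 1.5 in the second, so they moved 2.6 units closer together.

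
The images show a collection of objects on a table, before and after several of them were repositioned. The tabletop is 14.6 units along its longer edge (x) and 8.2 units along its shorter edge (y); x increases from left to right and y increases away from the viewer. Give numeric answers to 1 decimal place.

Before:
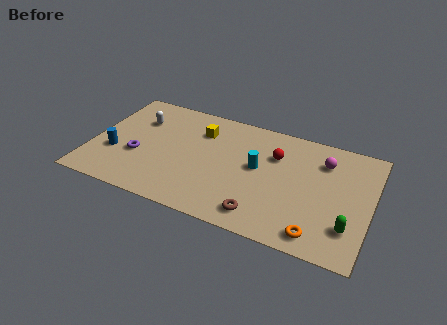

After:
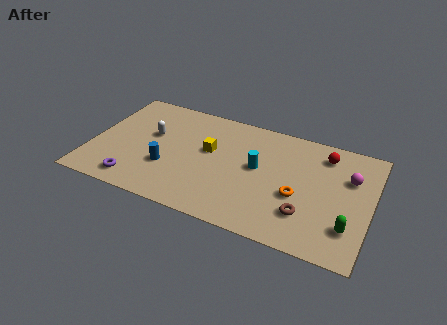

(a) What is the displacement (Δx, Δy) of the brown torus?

(2.2, 0.9)

The brown torus started near (9.2, 1.3) and ended near (11.4, 2.2).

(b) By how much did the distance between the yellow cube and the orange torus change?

-3.3

The distance was about 8.3 in the first image and 5.0 in the second, so they moved 3.3 units closer together.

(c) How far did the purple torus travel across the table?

1.9

The purple torus was near (2.5, 3.1) before and (2.6, 1.2) after, so it travelled √(0.1² + 1.9²) ≈ 1.9 units.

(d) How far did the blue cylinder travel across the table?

2.8

From (1.3, 2.9) to (4.1, 2.8), the blue cylinder covered √(2.8² + 0.1²) ≈ 2.8 units.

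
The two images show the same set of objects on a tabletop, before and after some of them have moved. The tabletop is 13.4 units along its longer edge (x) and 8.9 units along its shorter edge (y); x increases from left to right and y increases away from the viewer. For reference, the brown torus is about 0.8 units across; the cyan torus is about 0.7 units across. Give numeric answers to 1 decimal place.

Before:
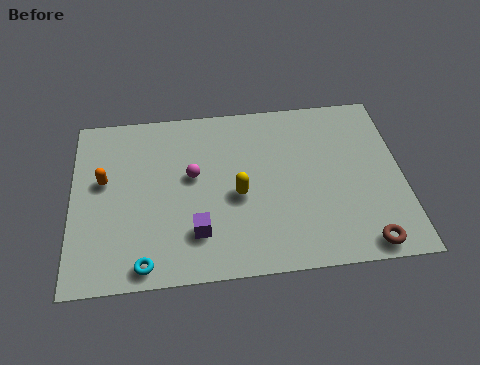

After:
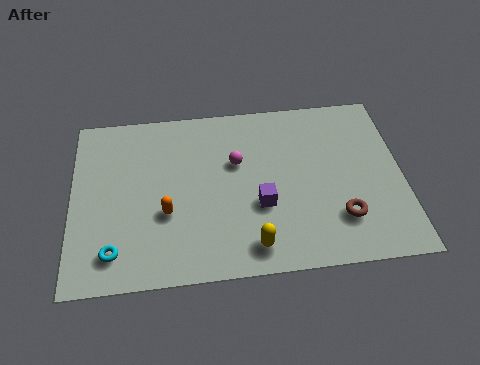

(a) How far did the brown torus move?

1.7

The brown torus moved from about (11.7, 0.9) to (10.8, 2.3), a distance of √(0.9² + 1.4²) ≈ 1.7.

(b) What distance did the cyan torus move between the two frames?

1.4

From (2.9, 0.9) to (1.7, 1.6), the cyan torus covered √(1.2² + 0.7²) ≈ 1.4 units.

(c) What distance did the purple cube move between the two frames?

2.8

The purple cube moved from about (5.0, 2.2) to (7.6, 3.3), a distance of √(2.6² + 1.1²) ≈ 2.8.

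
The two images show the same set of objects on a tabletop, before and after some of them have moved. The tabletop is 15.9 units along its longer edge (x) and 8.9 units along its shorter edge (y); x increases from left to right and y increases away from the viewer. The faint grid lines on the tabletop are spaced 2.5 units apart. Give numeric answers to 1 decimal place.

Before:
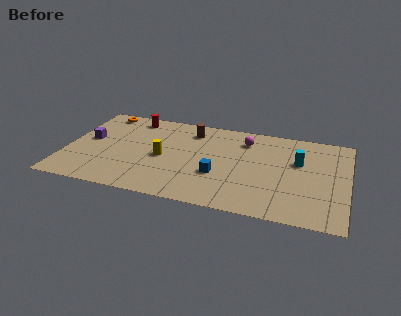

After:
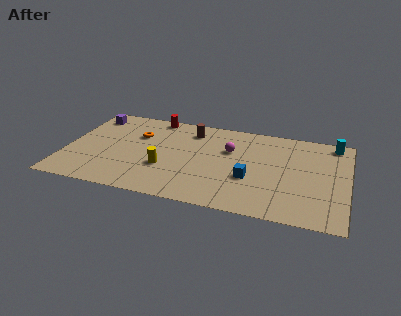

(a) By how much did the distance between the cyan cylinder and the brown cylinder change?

+1.7

Before: roughly 6.4 units apart; after: 8.1. That's 1.7 units further apart.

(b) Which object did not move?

the brown cylinder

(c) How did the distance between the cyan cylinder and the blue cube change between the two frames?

+1.4

The distance was about 5.0 in the first image and 6.4 in the second, so they moved 1.4 units further apart.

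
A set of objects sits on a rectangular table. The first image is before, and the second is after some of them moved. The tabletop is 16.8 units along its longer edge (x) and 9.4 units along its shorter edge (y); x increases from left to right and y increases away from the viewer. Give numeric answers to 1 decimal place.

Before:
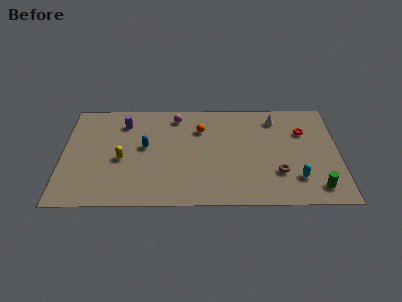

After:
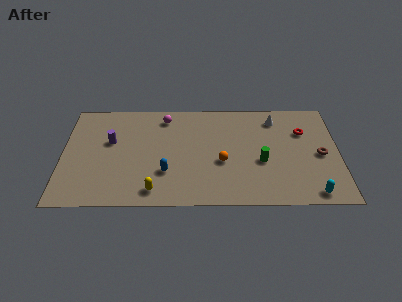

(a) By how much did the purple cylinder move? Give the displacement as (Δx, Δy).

(-0.8, -1.7)

From the two frames, the purple cylinder sits at roughly (3.7, 7.4) before and (2.9, 5.7) after.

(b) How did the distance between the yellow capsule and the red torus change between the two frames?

-0.9

Before: roughly 11.4 units apart; after: 10.5. That's 0.9 units closer together.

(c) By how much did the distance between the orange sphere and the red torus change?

-0.6

The distance was about 6.3 in the first image and 5.7 in the second, so they moved 0.6 units closer together.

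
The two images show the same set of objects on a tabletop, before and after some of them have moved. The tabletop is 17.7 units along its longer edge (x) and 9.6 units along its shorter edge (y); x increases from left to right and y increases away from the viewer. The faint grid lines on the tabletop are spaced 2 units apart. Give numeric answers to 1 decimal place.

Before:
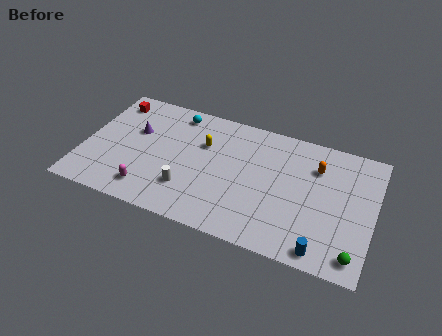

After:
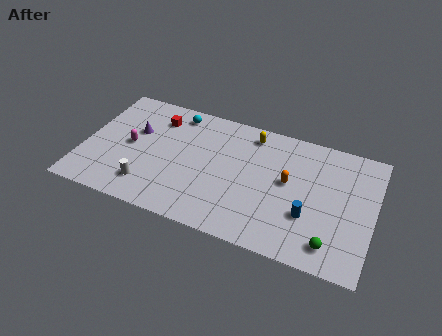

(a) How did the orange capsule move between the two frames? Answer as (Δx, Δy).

(-1.6, -1.7)

The orange capsule was at about (14.1, 7.0) and moved to about (12.5, 5.3).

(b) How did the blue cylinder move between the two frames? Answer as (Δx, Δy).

(-1.0, 2.2)

From the two frames, the blue cylinder sits at roughly (14.9, 1.0) before and (13.9, 3.2) after.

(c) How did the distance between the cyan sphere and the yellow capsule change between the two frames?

+2.0

Before: roughly 2.7 units apart; after: 4.7. That's 2.0 units further apart.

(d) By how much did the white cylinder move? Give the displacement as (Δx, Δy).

(-2.4, -0.6)

From the two frames, the white cylinder sits at roughly (6.6, 2.6) before and (4.2, 2.0) after.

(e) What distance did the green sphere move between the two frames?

1.4

The green sphere was near (16.8, 1.3) before and (15.4, 1.6) after, so it travelled √(1.4² + 0.3²) ≈ 1.4 units.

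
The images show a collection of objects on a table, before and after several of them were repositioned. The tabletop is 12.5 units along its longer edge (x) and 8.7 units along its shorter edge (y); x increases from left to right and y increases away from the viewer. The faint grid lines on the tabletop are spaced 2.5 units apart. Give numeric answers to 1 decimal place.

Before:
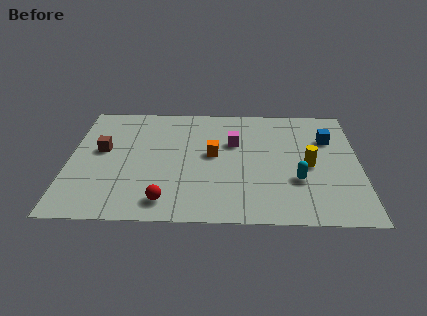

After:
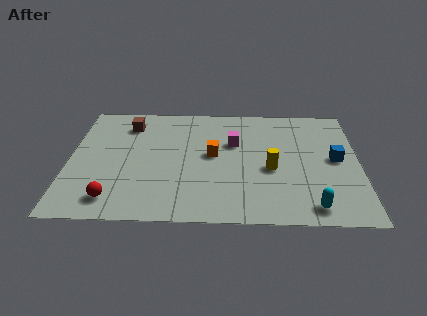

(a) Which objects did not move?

the orange cube and the magenta cube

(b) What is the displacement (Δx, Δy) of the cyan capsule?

(0.6, -1.8)

The cyan capsule was at about (9.8, 2.9) and moved to about (10.4, 1.1).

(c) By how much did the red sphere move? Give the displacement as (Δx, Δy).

(-2.2, 0.1)

The red sphere started near (4.2, 1.3) and ended near (2.0, 1.4).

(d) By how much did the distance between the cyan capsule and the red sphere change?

+2.6

They were about 5.8 units apart before and 8.4 after — 2.6 units further apart.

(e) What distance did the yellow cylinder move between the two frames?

1.6

From (10.3, 4.0) to (8.7, 3.7), the yellow cylinder covered √(1.6² + 0.3²) ≈ 1.6 units.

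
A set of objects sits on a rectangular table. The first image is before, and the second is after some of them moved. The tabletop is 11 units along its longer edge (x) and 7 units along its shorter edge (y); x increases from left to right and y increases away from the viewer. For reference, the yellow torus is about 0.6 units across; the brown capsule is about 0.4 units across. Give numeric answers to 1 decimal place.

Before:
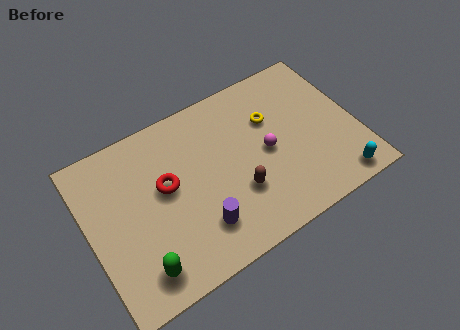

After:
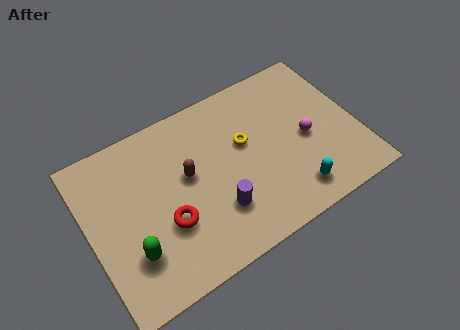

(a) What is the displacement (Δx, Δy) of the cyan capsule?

(-1.8, 0.4)

The cyan capsule was at about (9.8, 0.8) and moved to about (8.0, 1.2).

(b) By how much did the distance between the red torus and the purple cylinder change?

-0.4

The distance was about 2.5 in the first image and 2.1 in the second, so they moved 0.4 units closer together.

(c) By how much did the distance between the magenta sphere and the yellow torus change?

+1.2

Before: roughly 1.4 units apart; after: 2.6. That's 1.2 units further apart.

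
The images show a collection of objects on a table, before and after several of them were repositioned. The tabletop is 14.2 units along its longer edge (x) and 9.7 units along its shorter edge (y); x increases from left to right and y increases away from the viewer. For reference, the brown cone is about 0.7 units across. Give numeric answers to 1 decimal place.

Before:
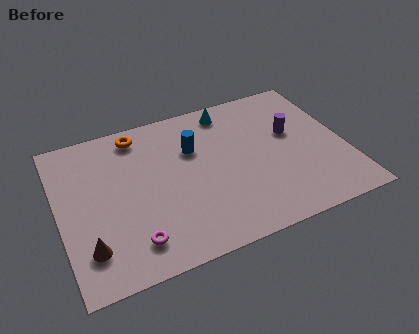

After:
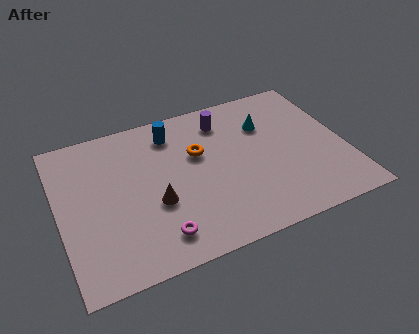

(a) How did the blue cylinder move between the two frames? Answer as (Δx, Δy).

(-0.9, 1.4)

The blue cylinder started near (6.8, 6.5) and ended near (5.9, 7.9).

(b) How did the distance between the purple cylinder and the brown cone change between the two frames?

-5.4

Before: roughly 11.1 units apart; after: 5.7. That's 5.4 units closer together.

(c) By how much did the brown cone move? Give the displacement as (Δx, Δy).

(3.4, 1.5)

The brown cone was at about (1.2, 2.2) and moved to about (4.6, 3.7).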